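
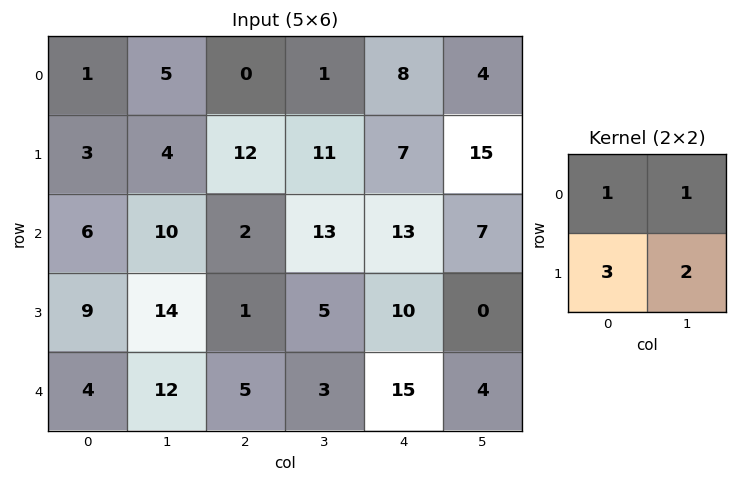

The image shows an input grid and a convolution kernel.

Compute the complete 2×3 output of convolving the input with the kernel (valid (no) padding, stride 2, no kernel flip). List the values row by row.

23 59 63
71 28 50

Output[0,0]: The receptive field on the input at this output position is [1 5 / 3 4]. Elementwise product with the kernel and sum: 1·1 + 5·1 + 3·3 + 4·2.
Output[0,1]: The receptive field on the input at this output position is [0 1 / 12 11]. Elementwise product with the kernel and sum: 0·1 + 1·1 + 12·3 + 11·2.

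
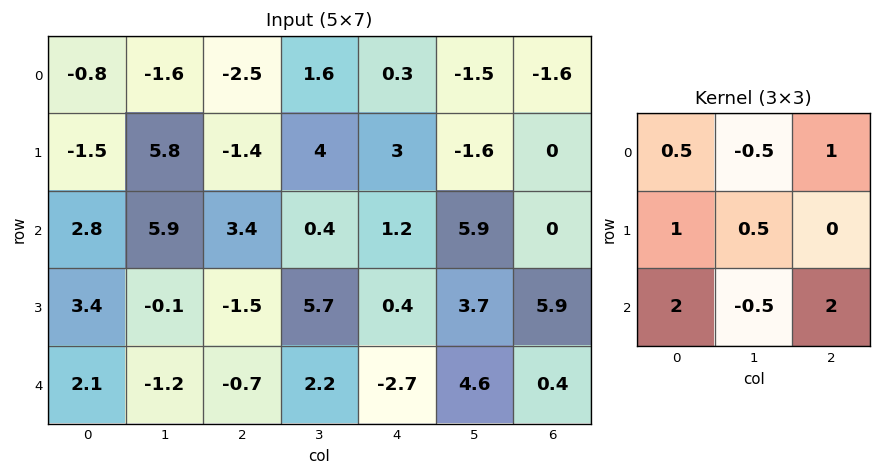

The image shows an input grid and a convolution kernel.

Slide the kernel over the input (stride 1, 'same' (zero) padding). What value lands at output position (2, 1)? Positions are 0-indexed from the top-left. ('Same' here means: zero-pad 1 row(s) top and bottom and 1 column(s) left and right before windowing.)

The receptive field on the zero-padded input at this output position is [-1.5 5.8 -1.4 / 2.8 5.9 3.4 / 3.4 -0.1 -1.5]. Elementwise product with the kernel and sum: -1.5·0.5 + 5.8·-0.5 + -1.4·1 + 2.8·1 + 5.9·0.5 + 3.4·2 + -0.1·-0.5 + -1.5·2.

4.55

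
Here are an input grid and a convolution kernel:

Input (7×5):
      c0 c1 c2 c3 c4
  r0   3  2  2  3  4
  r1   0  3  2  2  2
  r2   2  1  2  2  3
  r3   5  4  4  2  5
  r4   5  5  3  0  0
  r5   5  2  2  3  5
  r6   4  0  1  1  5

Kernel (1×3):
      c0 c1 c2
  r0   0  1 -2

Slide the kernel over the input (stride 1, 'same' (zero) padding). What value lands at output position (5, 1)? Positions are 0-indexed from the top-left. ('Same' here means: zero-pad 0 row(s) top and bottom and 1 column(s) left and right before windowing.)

The receptive field on the zero-padded input at this output position is [5 2 2]. Elementwise product with the kernel and sum: 2·1 + 2·-2.

-2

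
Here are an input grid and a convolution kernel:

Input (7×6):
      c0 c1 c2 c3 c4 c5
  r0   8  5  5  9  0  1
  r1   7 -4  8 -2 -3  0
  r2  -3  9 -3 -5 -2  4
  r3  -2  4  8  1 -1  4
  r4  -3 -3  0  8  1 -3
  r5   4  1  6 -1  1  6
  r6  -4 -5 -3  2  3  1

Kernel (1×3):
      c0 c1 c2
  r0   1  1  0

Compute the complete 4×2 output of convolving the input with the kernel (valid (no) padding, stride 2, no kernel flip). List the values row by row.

Output[0,0]: The receptive field on the input at this output position is [8 5 5]. Elementwise product with the kernel and sum: 8·1 + 5·1.

13 14
6 -8
-6 8
-9 -1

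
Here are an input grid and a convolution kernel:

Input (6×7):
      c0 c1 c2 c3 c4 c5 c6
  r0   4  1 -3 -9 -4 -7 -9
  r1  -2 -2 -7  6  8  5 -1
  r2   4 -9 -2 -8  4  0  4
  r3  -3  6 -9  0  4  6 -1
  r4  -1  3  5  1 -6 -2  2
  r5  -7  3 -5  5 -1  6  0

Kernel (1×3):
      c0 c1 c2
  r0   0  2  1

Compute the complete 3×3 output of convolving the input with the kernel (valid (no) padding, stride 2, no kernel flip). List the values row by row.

Output[0,0]: The receptive field on the input at this output position is [4 1 -3]. Elementwise product with the kernel and sum: 1·2 + -3·1.
Output[0,1]: The receptive field on the input at this output position is [-3 -9 -4]. Elementwise product with the kernel and sum: -9·2 + -4·1.

-1 -22 -23
-20 -12 4
11 -4 -2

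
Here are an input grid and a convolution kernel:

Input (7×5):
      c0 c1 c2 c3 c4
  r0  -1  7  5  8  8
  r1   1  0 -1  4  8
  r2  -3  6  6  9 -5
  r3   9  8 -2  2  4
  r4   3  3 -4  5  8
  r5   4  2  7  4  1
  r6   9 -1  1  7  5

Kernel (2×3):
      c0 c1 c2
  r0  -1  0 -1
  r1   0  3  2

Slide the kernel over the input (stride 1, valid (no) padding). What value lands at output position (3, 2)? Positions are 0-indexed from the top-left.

29

The receptive field on the input at this output position is [-2 2 4 / -4 5 8]. Elementwise product with the kernel and sum: -2·-1 + 4·-1 + 5·3 + 8·2.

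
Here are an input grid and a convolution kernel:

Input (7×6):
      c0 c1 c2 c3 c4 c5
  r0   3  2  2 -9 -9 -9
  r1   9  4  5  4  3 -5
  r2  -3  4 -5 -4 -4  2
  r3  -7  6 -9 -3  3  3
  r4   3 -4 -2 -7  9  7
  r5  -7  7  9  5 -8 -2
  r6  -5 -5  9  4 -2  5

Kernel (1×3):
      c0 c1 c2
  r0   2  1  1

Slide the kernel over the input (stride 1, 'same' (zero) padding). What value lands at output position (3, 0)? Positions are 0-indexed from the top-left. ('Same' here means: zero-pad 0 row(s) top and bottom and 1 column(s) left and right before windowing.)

-1

The receptive field on the zero-padded input at this output position is [0 -7 6]. Elementwise product with the kernel and sum: 0·2 + -7·1 + 6·1.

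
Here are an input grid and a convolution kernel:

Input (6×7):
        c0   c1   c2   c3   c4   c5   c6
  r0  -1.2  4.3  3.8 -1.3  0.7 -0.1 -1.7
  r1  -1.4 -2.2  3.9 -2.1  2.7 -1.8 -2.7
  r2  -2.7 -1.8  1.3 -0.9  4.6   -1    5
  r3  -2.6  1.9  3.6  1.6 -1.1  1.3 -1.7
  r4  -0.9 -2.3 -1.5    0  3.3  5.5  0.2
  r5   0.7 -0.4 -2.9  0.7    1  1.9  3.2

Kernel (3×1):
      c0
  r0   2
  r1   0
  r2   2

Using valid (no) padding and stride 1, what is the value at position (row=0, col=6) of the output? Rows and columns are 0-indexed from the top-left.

The receptive field on the input at this output position is [-1.7 / -2.7 / 5]. Elementwise product with the kernel and sum: -1.7·2 + 5·2.

6.6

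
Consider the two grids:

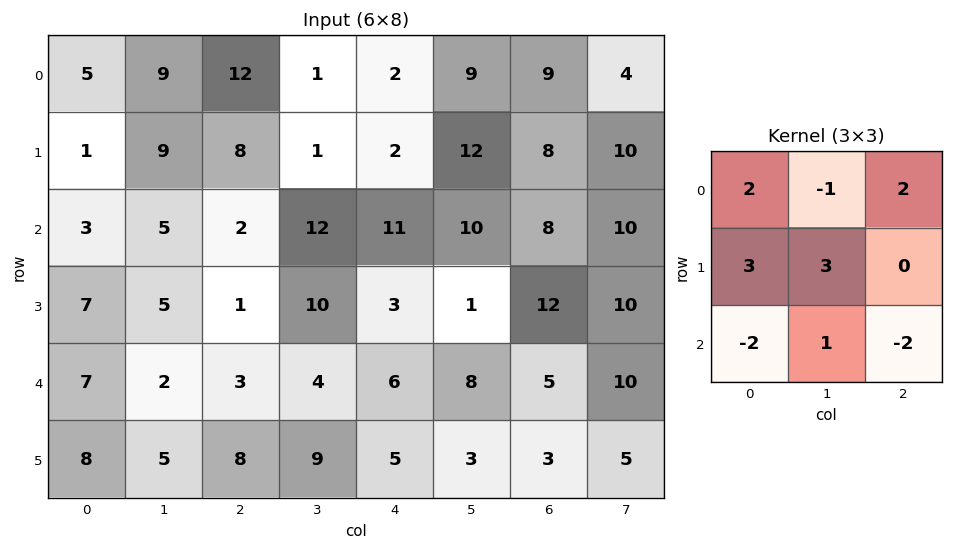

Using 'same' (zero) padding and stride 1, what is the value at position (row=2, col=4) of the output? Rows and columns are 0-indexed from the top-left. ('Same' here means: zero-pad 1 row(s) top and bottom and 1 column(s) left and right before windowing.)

74

The receptive field on the zero-padded input at this output position is [1 2 12 / 12 11 10 / 10 3 1]. Elementwise product with the kernel and sum: 1·2 + 2·-1 + 12·2 + 12·3 + 11·3 + 10·-2 + 3·1 + 1·-2.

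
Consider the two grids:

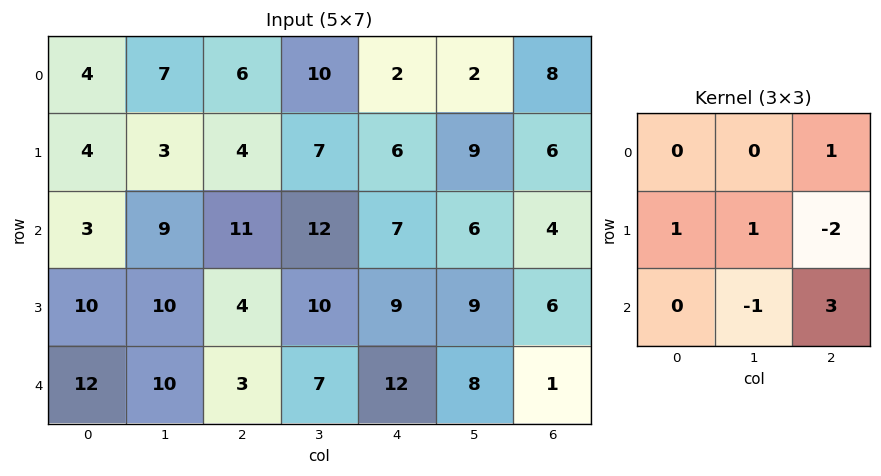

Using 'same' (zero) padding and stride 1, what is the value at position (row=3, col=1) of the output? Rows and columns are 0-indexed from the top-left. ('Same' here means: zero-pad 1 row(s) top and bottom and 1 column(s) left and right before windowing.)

The receptive field on the zero-padded input at this output position is [3 9 11 / 10 10 4 / 12 10 3]. Elementwise product with the kernel and sum: 11·1 + 10·1 + 10·1 + 4·-2 + 10·-1 + 3·3.

22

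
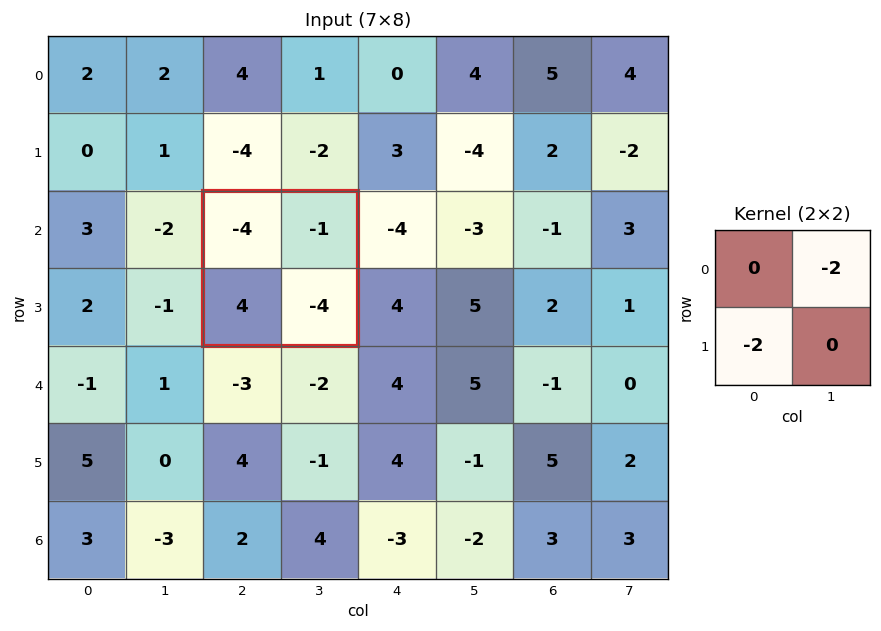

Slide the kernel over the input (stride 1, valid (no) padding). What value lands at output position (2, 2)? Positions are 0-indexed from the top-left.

The receptive field on the input at this output position is [-4 -1 / 4 -4]. Elementwise product with the kernel and sum: -1·-2 + 4·-2.

-6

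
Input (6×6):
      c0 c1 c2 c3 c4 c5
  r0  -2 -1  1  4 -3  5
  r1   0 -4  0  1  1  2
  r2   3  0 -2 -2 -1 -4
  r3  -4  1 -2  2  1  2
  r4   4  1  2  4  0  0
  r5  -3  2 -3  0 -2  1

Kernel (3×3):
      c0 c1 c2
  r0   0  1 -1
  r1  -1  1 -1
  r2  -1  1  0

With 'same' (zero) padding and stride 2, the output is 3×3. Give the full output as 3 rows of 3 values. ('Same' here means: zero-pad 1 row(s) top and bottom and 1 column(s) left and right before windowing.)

Output[0,0]: The receptive field on the zero-padded input at this output position is [0 0 0 / 0 -2 -1 / 0 0 -4]. Elementwise product with the kernel and sum: 0·1 + 0·-1 + 0·-1 + -2·1 + -1·-1 + 0·-1 + 0·1.
Output[0,1]: The receptive field on the zero-padded input at this output position is [0 0 0 / -1 1 4 / -4 0 1]. Elementwise product with the kernel and sum: 0·1 + 0·-1 + -1·-1 + 1·1 + 4·-1 + -4·-1 + 0·1.

-1 2 -12
3 -4 3
-5 -12 -7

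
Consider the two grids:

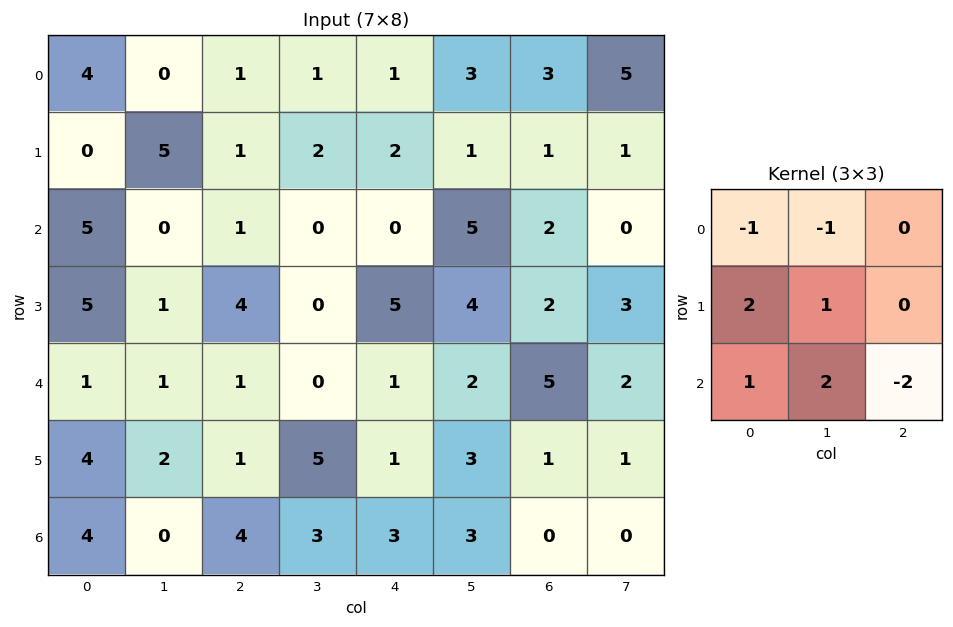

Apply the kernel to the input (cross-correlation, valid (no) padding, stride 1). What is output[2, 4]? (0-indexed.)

4

The receptive field on the input at this output position is [0 5 2 / 5 4 2 / 1 2 5]. Elementwise product with the kernel and sum: 0·-1 + 5·-1 + 5·2 + 4·1 + 1·1 + 2·2 + 5·-2.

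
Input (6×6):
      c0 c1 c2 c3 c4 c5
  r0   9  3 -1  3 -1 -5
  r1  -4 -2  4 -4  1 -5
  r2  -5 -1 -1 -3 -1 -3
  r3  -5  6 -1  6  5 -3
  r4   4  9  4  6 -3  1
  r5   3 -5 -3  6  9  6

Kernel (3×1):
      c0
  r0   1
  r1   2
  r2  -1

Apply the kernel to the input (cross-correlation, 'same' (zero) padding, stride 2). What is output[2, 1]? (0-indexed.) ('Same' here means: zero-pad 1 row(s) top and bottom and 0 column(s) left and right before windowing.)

The receptive field on the zero-padded input at this output position is [-1 / 4 / -3]. Elementwise product with the kernel and sum: -1·1 + 4·2 + -3·-1.

10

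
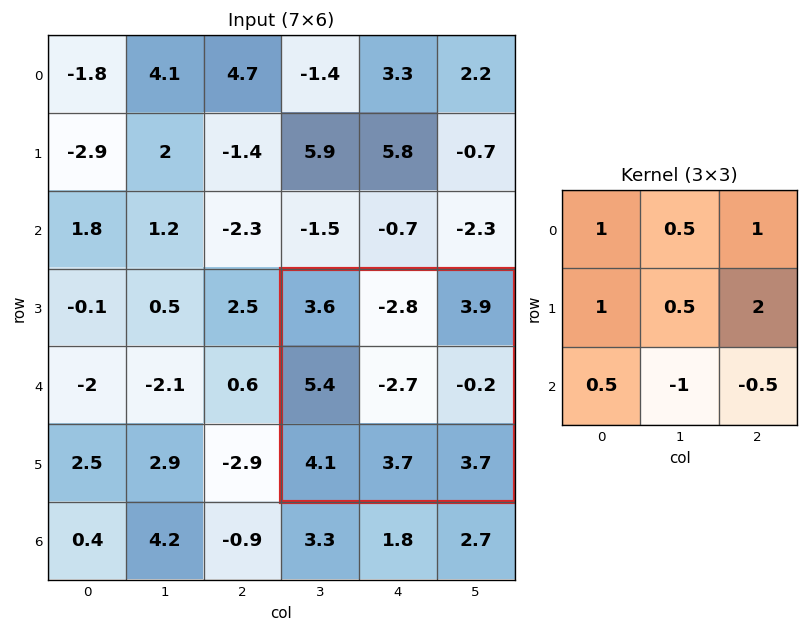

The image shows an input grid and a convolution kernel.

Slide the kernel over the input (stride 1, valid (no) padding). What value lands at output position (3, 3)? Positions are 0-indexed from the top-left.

6.25

The receptive field on the input at this output position is [3.6 -2.8 3.9 / 5.4 -2.7 -0.2 / 4.1 3.7 3.7]. Elementwise product with the kernel and sum: 3.6·1 + -2.8·0.5 + 3.9·1 + 5.4·1 + -2.7·0.5 + -0.2·2 + 4.1·0.5 + 3.7·-1 + 3.7·-0.5.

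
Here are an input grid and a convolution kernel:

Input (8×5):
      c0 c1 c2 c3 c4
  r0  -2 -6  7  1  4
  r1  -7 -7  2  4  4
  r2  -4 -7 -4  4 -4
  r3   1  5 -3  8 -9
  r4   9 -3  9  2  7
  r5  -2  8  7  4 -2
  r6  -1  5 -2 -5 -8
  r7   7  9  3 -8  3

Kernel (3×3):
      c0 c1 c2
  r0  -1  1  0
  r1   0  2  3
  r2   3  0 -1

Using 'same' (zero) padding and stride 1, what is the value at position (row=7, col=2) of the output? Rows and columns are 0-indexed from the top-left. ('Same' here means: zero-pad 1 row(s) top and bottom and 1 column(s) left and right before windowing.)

-25

The receptive field on the zero-padded input at this output position is [5 -2 -5 / 9 3 -8 / 0 0 0]. Elementwise product with the kernel and sum: 5·-1 + -2·1 + 3·2 + -8·3 + 0·3 + 0·-1.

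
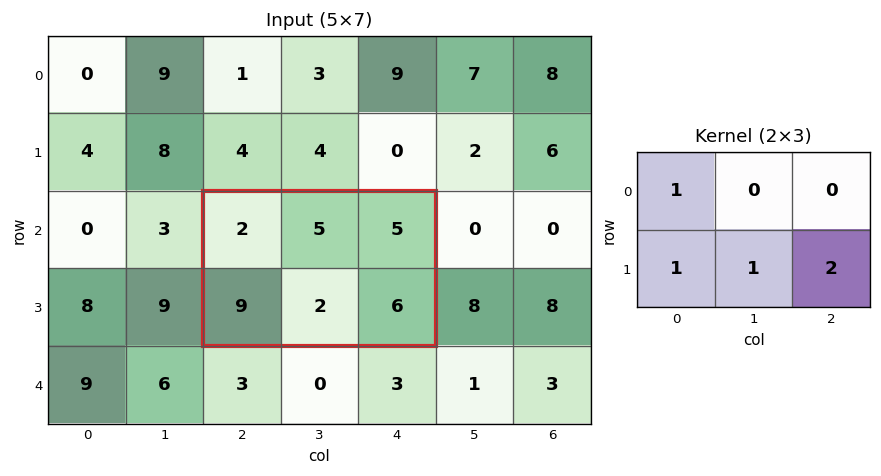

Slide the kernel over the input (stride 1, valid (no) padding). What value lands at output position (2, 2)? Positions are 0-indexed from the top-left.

25

The receptive field on the input at this output position is [2 5 5 / 9 2 6]. Elementwise product with the kernel and sum: 2·1 + 9·1 + 2·1 + 6·2.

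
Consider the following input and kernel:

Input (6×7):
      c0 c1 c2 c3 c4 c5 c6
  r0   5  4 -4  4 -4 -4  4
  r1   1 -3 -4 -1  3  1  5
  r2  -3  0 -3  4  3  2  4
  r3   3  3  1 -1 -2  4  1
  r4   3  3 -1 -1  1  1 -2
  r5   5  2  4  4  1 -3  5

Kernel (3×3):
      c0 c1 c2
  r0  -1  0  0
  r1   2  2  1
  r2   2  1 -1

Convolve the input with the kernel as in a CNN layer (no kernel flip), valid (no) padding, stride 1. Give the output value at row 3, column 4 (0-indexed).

The receptive field on the input at this output position is [-2 4 1 / 1 1 -2 / 1 -3 5]. Elementwise product with the kernel and sum: -2·-1 + 1·2 + 1·2 + -2·1 + 1·2 + -3·1 + 5·-1.

-2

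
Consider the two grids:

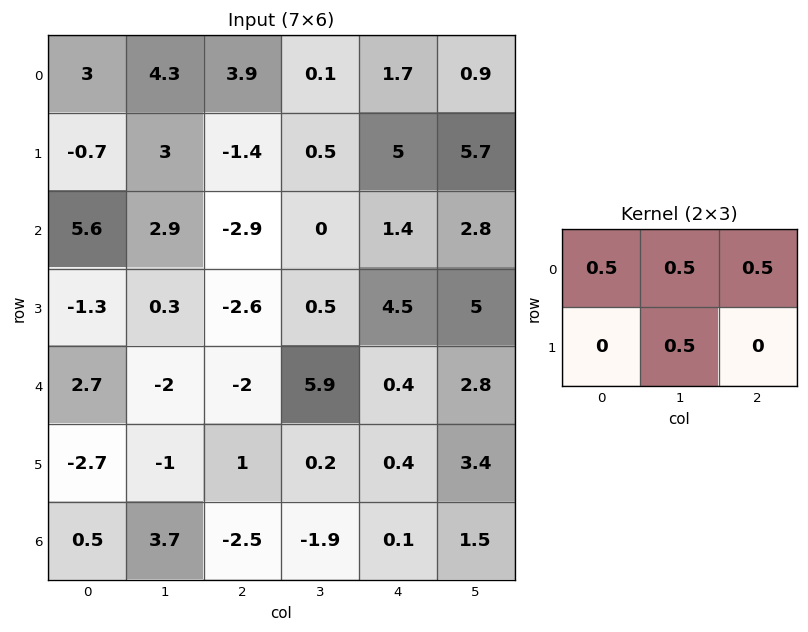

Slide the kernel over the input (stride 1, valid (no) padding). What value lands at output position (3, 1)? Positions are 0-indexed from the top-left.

The receptive field on the input at this output position is [0.3 -2.6 0.5 / -2 -2 5.9]. Elementwise product with the kernel and sum: 0.3·0.5 + -2.6·0.5 + 0.5·0.5 + -2·0.5.

-1.9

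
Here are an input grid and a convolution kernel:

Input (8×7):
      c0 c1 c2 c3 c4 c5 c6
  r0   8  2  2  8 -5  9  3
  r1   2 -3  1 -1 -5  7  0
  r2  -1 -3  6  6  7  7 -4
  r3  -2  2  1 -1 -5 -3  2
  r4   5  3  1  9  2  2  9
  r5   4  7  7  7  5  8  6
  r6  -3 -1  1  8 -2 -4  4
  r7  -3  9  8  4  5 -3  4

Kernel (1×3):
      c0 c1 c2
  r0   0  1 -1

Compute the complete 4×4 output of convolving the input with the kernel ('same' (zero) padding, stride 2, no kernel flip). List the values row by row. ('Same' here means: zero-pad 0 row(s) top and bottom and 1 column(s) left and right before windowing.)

6 -6 -14 3
2 0 0 -4
2 -8 0 9
-2 -7 2 4

Output[0,0]: The receptive field on the zero-padded input at this output position is [0 8 2]. Elementwise product with the kernel and sum: 8·1 + 2·-1.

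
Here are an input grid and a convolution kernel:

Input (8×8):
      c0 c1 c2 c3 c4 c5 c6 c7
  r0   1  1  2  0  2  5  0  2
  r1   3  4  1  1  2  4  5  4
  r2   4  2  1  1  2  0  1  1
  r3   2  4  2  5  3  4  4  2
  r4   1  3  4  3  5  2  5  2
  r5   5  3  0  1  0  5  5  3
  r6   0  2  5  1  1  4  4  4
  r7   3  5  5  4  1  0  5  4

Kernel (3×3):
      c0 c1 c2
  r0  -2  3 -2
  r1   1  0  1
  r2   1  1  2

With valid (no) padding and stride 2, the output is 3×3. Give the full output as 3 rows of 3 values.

9 1 22
12 19 18
16 -1 4

Output[0,0]: The receptive field on the input at this output position is [1 1 2 / 3 4 1 / 4 2 1]. Elementwise product with the kernel and sum: 1·-2 + 1·3 + 2·-2 + 3·1 + 1·1 + 4·1 + 2·1 + 1·2.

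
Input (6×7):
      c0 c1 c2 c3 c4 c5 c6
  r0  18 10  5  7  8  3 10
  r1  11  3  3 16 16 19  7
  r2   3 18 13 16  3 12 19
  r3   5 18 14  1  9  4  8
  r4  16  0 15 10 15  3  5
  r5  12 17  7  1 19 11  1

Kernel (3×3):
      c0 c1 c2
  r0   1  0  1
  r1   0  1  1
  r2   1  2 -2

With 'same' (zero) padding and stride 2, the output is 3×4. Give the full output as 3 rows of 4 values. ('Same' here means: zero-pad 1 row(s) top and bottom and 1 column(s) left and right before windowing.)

Output[0,0]: The receptive field on the zero-padded input at this output position is [0 0 0 / 0 18 10 / 0 11 3]. Elementwise product with the kernel and sum: 0·1 + 0·1 + 18·1 + 10·1 + 0·1 + 11·2 + 3·-2.

44 -11 21 43
-2 92 61 58
24 73 40 22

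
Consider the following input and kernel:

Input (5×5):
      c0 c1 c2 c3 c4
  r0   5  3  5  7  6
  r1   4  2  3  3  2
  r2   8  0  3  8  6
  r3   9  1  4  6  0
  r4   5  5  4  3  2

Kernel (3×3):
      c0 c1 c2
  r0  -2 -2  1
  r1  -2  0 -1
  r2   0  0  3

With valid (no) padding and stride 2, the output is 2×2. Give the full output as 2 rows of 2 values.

-13 -8
-23 -18

Output[0,0]: The receptive field on the input at this output position is [5 3 5 / 4 2 3 / 8 0 3]. Elementwise product with the kernel and sum: 5·-2 + 3·-2 + 5·1 + 4·-2 + 3·-1 + 3·3.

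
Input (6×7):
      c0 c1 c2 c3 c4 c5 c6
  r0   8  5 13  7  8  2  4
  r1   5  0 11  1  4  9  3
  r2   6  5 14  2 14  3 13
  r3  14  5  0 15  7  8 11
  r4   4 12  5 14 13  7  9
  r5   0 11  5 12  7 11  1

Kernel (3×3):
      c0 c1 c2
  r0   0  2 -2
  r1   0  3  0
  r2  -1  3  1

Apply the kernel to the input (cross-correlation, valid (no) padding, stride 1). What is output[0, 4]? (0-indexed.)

31

The receptive field on the input at this output position is [8 2 4 / 4 9 3 / 14 3 13]. Elementwise product with the kernel and sum: 2·2 + 4·-2 + 9·3 + 14·-1 + 3·3 + 13·1.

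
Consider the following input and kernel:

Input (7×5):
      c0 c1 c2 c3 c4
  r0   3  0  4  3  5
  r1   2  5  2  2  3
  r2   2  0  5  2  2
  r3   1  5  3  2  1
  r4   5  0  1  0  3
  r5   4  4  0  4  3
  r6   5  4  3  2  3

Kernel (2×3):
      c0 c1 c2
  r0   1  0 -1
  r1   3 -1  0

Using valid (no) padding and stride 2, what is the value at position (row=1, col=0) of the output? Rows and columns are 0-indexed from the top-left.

The receptive field on the input at this output position is [2 0 5 / 1 5 3]. Elementwise product with the kernel and sum: 2·1 + 5·-1 + 1·3 + 5·-1.

-5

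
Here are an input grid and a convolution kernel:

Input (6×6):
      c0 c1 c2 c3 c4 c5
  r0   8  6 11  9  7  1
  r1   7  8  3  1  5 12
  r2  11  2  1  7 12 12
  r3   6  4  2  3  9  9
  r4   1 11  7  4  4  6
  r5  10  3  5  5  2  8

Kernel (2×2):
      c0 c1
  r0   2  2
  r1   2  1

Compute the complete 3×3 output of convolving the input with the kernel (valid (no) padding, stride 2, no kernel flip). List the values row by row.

50 47 38
42 23 75
47 37 32

Output[0,0]: The receptive field on the input at this output position is [8 6 / 7 8]. Elementwise product with the kernel and sum: 8·2 + 6·2 + 7·2 + 8·1.
Output[0,1]: The receptive field on the input at this output position is [11 9 / 3 1]. Elementwise product with the kernel and sum: 11·2 + 9·2 + 3·2 + 1·1.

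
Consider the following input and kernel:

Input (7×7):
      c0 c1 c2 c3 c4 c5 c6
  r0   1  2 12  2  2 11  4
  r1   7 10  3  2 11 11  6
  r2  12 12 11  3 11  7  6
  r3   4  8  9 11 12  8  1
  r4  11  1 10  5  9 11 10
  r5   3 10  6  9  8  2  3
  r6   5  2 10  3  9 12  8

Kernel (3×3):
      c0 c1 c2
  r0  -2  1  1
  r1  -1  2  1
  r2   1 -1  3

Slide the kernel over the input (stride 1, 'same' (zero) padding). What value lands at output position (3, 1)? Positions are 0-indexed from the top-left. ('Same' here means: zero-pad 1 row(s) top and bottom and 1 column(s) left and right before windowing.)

60

The receptive field on the zero-padded input at this output position is [12 12 11 / 4 8 9 / 11 1 10]. Elementwise product with the kernel and sum: 12·-2 + 12·1 + 11·1 + 4·-1 + 8·2 + 9·1 + 11·1 + 1·-1 + 10·3.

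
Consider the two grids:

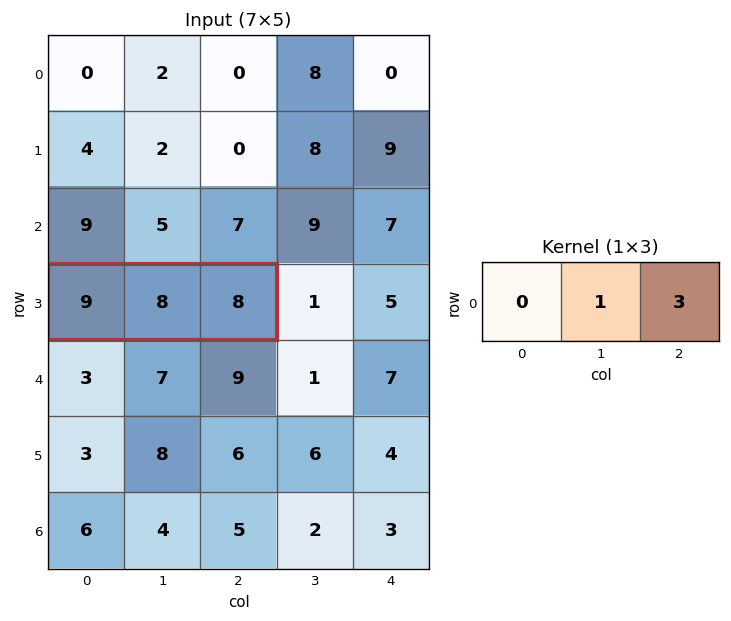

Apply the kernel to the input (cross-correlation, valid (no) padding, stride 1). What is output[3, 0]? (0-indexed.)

32

The receptive field on the input at this output position is [9 8 8]. Elementwise product with the kernel and sum: 8·1 + 8·3.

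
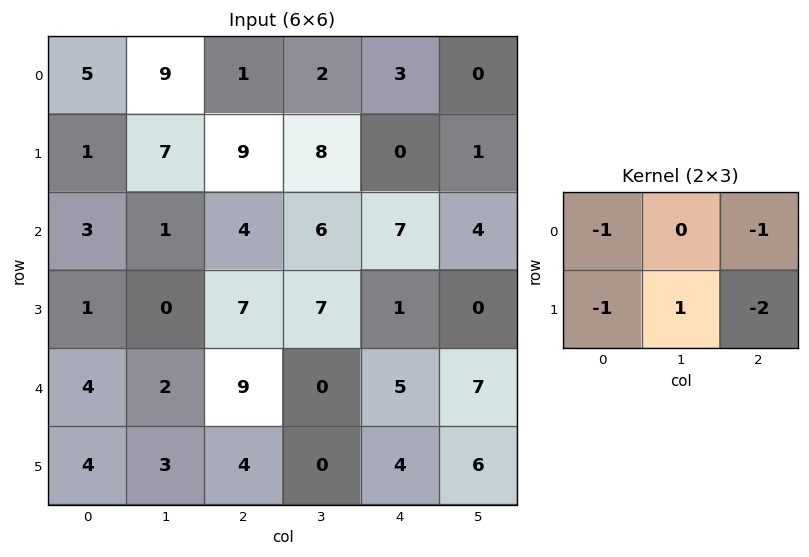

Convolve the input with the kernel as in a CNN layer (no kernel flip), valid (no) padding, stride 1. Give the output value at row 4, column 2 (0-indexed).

-26

The receptive field on the input at this output position is [9 0 5 / 4 0 4]. Elementwise product with the kernel and sum: 9·-1 + 5·-1 + 4·-1 + 0·1 + 4·-2.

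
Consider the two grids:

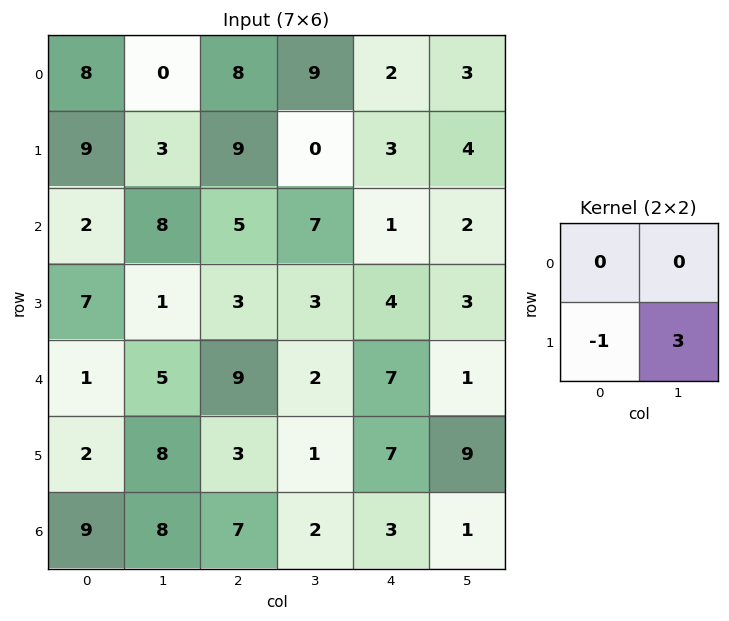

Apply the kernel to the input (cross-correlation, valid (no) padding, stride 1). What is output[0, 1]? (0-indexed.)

The receptive field on the input at this output position is [0 8 / 3 9]. Elementwise product with the kernel and sum: 3·-1 + 9·3.

24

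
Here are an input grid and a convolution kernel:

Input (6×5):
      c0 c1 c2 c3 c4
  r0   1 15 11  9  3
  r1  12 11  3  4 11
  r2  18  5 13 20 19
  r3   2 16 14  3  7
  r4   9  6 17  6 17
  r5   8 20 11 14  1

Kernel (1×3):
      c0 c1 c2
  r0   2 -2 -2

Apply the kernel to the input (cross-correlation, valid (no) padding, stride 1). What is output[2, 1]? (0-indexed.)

-56

The receptive field on the input at this output position is [5 13 20]. Elementwise product with the kernel and sum: 5·2 + 13·-2 + 20·-2.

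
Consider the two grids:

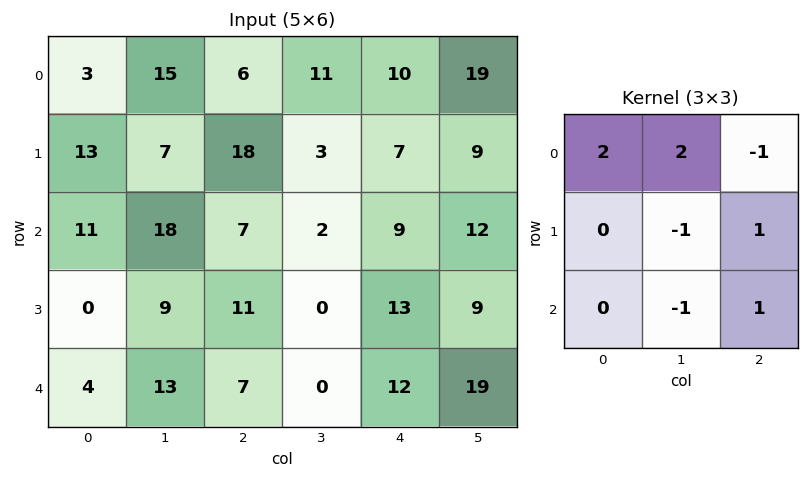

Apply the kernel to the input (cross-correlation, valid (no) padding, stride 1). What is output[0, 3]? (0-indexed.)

28

The receptive field on the input at this output position is [11 10 19 / 3 7 9 / 2 9 12]. Elementwise product with the kernel and sum: 11·2 + 10·2 + 19·-1 + 7·-1 + 9·1 + 9·-1 + 12·1.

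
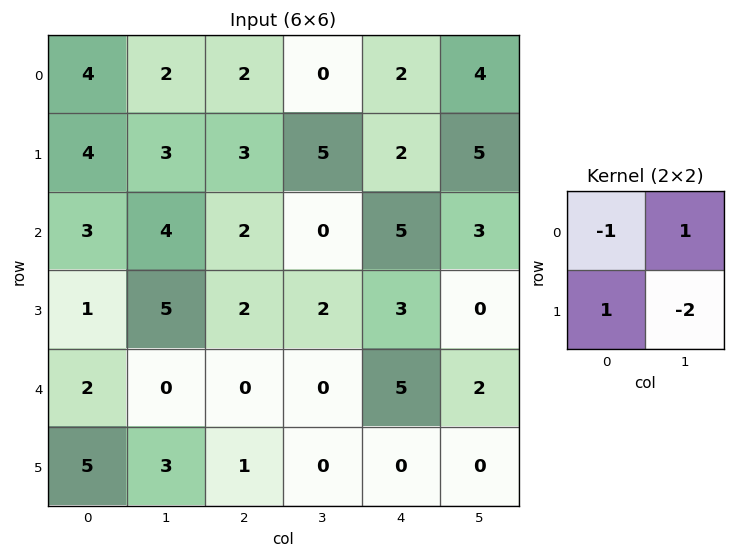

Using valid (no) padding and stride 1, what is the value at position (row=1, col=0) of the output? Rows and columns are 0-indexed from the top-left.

-6

The receptive field on the input at this output position is [4 3 / 3 4]. Elementwise product with the kernel and sum: 4·-1 + 3·1 + 3·1 + 4·-2.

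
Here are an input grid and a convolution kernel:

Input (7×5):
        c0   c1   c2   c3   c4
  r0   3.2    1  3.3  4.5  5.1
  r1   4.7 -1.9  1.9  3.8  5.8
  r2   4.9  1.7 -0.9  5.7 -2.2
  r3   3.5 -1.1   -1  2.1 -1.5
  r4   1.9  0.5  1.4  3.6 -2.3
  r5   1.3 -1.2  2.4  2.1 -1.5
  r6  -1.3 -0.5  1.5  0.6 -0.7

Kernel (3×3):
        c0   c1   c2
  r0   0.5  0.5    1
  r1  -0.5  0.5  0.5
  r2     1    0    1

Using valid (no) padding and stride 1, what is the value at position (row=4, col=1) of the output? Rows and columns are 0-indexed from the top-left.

The receptive field on the input at this output position is [0.5 1.4 3.6 / -1.2 2.4 2.1 / -0.5 1.5 0.6]. Elementwise product with the kernel and sum: 0.5·0.5 + 1.4·0.5 + 3.6·1 + -1.2·-0.5 + 2.4·0.5 + 2.1·0.5 + -0.5·1 + 0.6·1.

7.5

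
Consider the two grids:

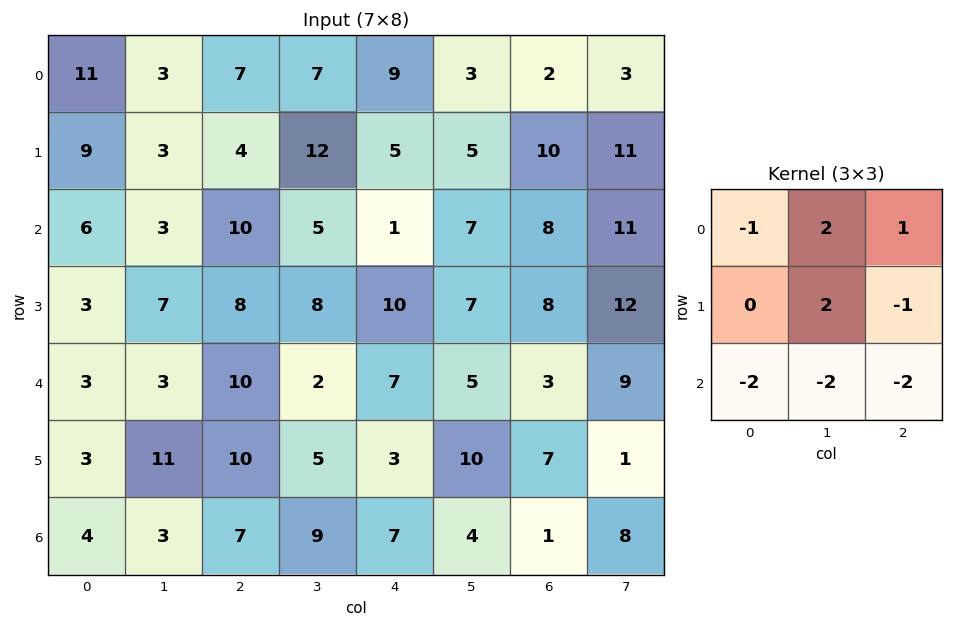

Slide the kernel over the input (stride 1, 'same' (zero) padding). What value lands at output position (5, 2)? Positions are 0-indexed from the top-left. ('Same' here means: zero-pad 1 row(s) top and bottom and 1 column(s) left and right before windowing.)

The receptive field on the zero-padded input at this output position is [3 10 2 / 11 10 5 / 3 7 9]. Elementwise product with the kernel and sum: 3·-1 + 10·2 + 2·1 + 10·2 + 5·-1 + 3·-2 + 7·-2 + 9·-2.

-4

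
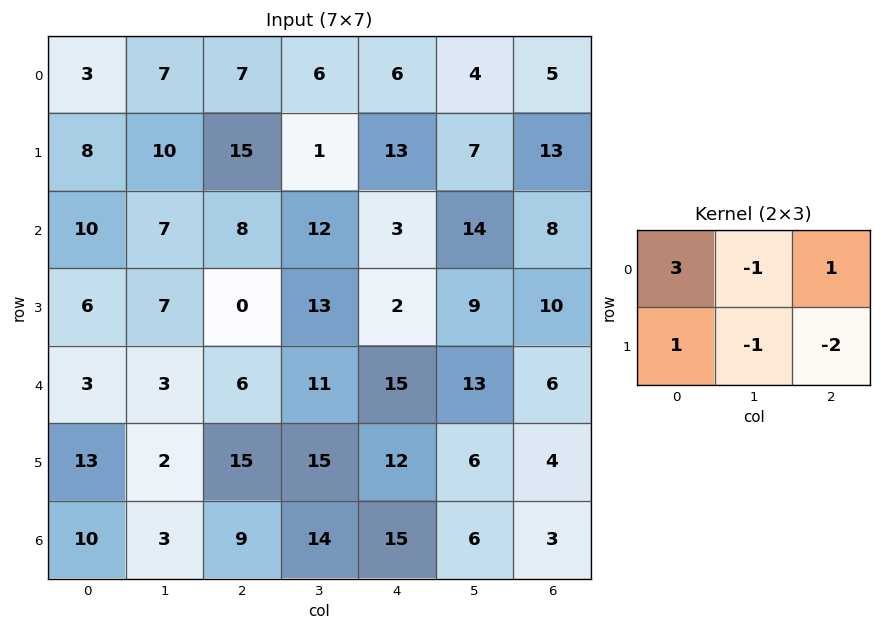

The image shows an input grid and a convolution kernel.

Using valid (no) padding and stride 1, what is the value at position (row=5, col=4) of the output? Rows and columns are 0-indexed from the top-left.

37

The receptive field on the input at this output position is [12 6 4 / 15 6 3]. Elementwise product with the kernel and sum: 12·3 + 6·-1 + 4·1 + 15·1 + 6·-1 + 3·-2.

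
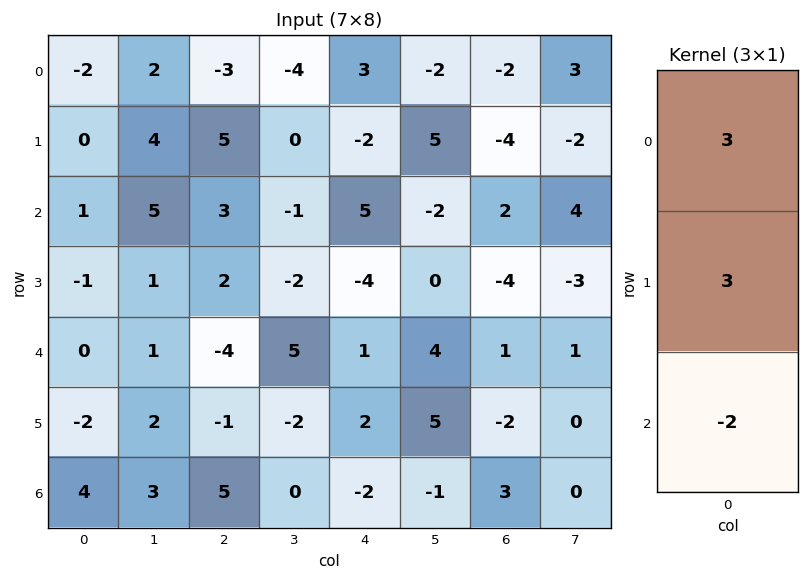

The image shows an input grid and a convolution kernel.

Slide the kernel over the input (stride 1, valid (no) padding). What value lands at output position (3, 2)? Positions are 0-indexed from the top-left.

-4

The receptive field on the input at this output position is [2 / -4 / -1]. Elementwise product with the kernel and sum: 2·3 + -4·3 + -1·-2.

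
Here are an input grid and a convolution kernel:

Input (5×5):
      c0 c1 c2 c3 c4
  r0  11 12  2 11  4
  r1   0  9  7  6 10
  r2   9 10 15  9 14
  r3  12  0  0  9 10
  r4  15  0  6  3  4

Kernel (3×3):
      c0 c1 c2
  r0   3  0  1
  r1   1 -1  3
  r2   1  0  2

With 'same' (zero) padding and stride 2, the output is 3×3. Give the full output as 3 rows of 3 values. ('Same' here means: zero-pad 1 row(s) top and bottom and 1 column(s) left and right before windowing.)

Output[0,0]: The receptive field on the zero-padded input at this output position is [0 0 0 / 0 11 12 / 0 0 9]. Elementwise product with the kernel and sum: 0·3 + 0·1 + 0·1 + 11·-1 + 12·3 + 0·1 + 9·2.
Output[0,1]: The receptive field on the zero-padded input at this output position is [0 0 0 / 12 2 11 / 9 7 6]. Elementwise product with the kernel and sum: 0·3 + 0·1 + 12·1 + 2·-1 + 11·3 + 9·1 + 6·2.

43 64 13
30 73 22
-15 12 26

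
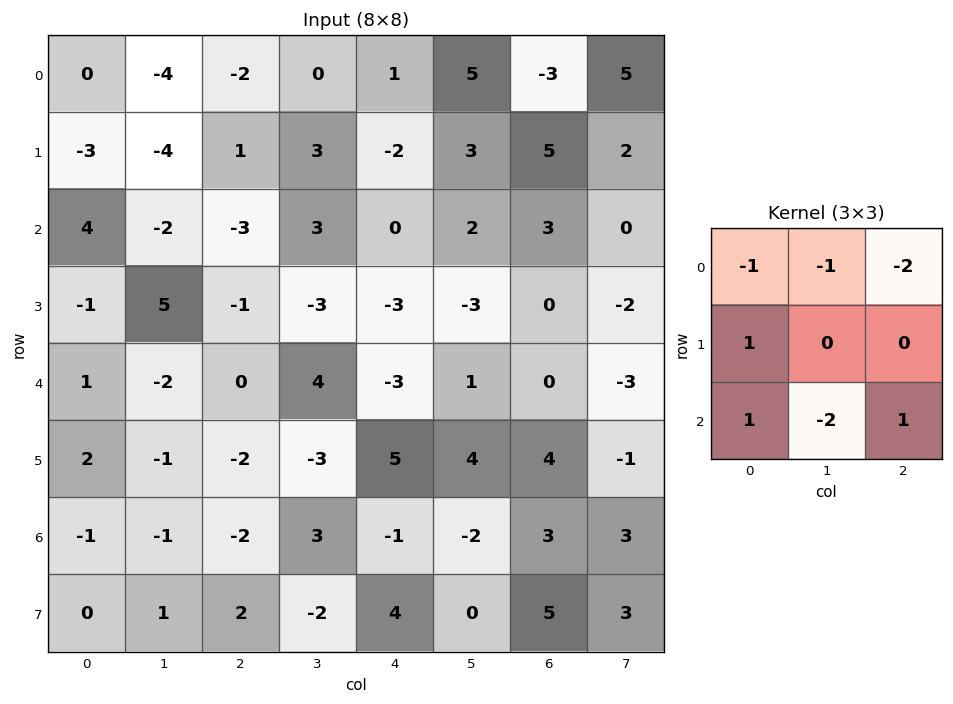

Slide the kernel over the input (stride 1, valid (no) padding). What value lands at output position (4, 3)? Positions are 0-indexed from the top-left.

-3

The receptive field on the input at this output position is [4 -3 1 / -3 5 4 / 3 -1 -2]. Elementwise product with the kernel and sum: 4·-1 + -3·-1 + 1·-2 + -3·1 + 3·1 + -1·-2 + -2·1.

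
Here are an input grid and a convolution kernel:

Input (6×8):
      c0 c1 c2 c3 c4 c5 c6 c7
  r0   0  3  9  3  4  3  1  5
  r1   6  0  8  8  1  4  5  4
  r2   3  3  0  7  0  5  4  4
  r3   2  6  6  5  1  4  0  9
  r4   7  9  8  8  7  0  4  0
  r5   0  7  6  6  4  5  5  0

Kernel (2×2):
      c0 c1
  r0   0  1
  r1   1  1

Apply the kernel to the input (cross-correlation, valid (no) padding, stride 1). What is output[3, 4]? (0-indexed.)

11

The receptive field on the input at this output position is [1 4 / 7 0]. Elementwise product with the kernel and sum: 4·1 + 7·1 + 0·1.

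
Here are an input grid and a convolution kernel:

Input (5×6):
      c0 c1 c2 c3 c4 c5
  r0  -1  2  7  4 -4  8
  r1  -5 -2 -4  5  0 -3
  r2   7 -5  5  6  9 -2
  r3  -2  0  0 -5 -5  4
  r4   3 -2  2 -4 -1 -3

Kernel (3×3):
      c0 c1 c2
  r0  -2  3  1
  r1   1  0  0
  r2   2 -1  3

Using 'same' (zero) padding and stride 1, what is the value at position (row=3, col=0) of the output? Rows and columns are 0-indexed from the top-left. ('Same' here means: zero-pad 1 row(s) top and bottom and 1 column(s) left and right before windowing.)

The receptive field on the zero-padded input at this output position is [0 7 -5 / 0 -2 0 / 0 3 -2]. Elementwise product with the kernel and sum: 0·-2 + 7·3 + -5·1 + 0·1 + 0·2 + 3·-1 + -2·3.

7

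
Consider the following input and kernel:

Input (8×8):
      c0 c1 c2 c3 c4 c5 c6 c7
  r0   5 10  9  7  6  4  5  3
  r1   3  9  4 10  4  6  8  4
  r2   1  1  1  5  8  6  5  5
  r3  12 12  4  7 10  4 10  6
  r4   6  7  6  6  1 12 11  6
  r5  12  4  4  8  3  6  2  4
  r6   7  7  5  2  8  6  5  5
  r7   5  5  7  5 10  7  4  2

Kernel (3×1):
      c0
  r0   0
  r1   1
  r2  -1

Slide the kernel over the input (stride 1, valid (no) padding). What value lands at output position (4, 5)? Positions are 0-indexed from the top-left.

0

The receptive field on the input at this output position is [12 / 6 / 6]. Elementwise product with the kernel and sum: 6·1 + 6·-1.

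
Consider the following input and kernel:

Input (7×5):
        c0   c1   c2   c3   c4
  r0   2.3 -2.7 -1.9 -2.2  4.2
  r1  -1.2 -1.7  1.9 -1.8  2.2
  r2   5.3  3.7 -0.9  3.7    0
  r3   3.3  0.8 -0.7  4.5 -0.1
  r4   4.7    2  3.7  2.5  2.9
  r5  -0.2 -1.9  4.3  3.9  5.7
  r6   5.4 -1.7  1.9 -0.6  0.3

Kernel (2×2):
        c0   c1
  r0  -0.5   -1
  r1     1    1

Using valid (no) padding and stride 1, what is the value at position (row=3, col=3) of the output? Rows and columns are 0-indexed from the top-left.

The receptive field on the input at this output position is [4.5 -0.1 / 2.5 2.9]. Elementwise product with the kernel and sum: 4.5·-0.5 + -0.1·-1 + 2.5·1 + 2.9·1.

3.25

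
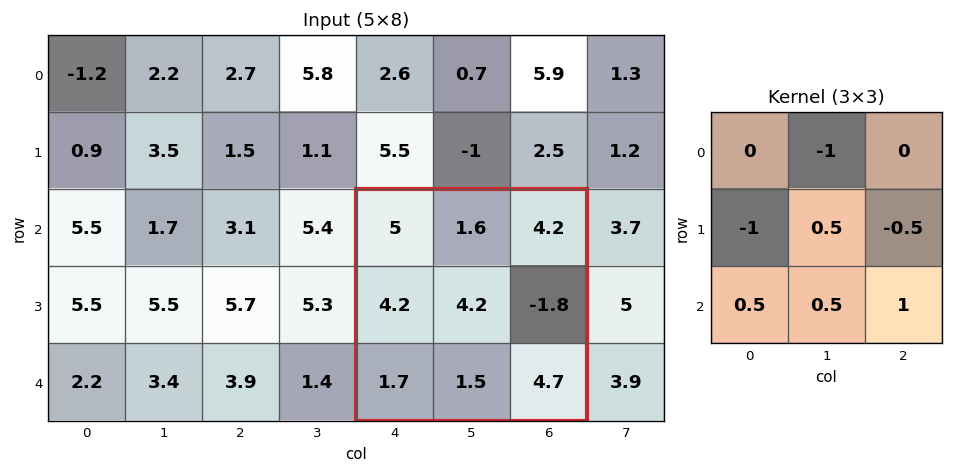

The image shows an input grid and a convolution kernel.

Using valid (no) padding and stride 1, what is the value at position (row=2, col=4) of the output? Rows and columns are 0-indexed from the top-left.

3.5

The receptive field on the input at this output position is [5 1.6 4.2 / 4.2 4.2 -1.8 / 1.7 1.5 4.7]. Elementwise product with the kernel and sum: 1.6·-1 + 4.2·-1 + 4.2·0.5 + -1.8·-0.5 + 1.7·0.5 + 1.5·0.5 + 4.7·1.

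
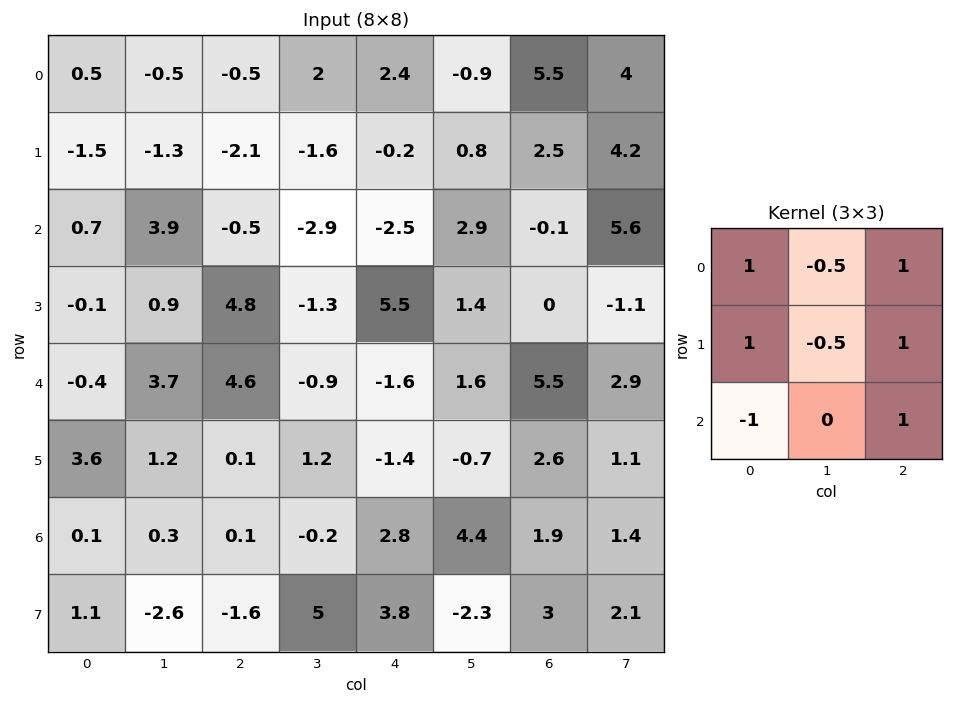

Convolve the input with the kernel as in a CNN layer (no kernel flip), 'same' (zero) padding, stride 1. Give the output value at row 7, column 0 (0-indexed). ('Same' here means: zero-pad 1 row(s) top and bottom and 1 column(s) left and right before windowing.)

The receptive field on the zero-padded input at this output position is [0 0.1 0.3 / 0 1.1 -2.6 / 0 0 0]. Elementwise product with the kernel and sum: 0·1 + 0.1·-0.5 + 0.3·1 + 0·1 + 1.1·-0.5 + -2.6·1 + 0·-1 + 0·1.

-2.9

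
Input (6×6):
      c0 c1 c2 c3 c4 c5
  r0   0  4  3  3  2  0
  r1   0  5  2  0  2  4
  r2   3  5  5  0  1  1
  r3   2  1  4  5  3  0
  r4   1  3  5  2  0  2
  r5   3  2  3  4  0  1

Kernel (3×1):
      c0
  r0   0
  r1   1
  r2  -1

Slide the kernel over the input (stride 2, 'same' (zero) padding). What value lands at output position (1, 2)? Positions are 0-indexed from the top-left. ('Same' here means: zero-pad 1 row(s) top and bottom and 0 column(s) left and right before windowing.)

The receptive field on the zero-padded input at this output position is [2 / 1 / 3]. Elementwise product with the kernel and sum: 1·1 + 3·-1.

-2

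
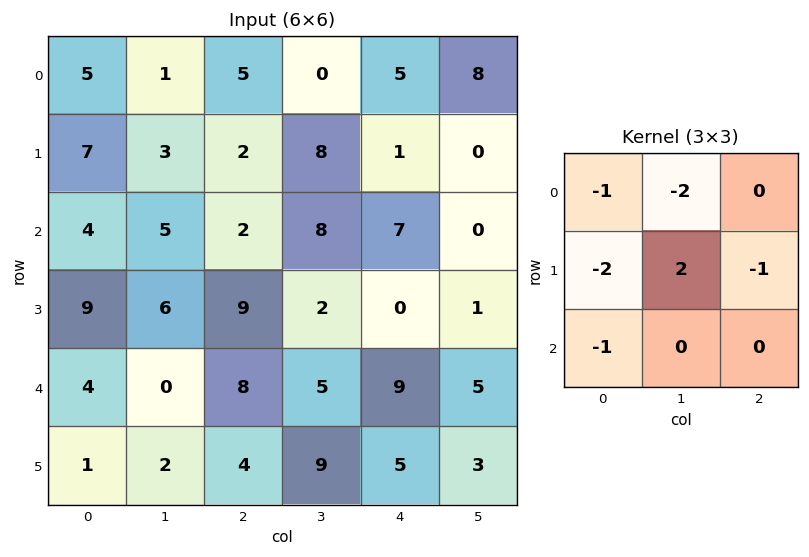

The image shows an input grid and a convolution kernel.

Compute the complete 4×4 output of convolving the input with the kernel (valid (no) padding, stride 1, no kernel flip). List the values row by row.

Output[0,0]: The receptive field on the input at this output position is [5 1 5 / 7 3 2 / 4 5 2]. Elementwise product with the kernel and sum: 5·-1 + 1·-2 + 7·-2 + 3·2 + 2·-1 + 4·-1.
Output[0,1]: The receptive field on the input at this output position is [1 5 0 / 3 2 8 / 5 2 8]. Elementwise product with the kernel and sum: 1·-1 + 5·-2 + 3·-2 + 2·2 + 8·-1 + 5·-1.

-21 -26 4 -32
-22 -27 -22 -14
-33 -5 -40 -32
-38 -15 -32 -8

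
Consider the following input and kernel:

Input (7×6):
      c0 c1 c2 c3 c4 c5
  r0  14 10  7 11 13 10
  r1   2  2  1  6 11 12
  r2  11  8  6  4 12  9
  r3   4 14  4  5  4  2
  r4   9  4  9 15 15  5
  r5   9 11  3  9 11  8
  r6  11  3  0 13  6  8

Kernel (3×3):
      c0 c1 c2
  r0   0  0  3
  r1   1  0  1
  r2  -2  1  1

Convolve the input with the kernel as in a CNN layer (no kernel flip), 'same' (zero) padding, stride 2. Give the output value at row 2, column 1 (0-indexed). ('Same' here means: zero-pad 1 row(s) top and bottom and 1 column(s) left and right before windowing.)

24

The receptive field on the zero-padded input at this output position is [14 4 5 / 4 9 15 / 11 3 9]. Elementwise product with the kernel and sum: 5·3 + 4·1 + 15·1 + 11·-2 + 3·1 + 9·1.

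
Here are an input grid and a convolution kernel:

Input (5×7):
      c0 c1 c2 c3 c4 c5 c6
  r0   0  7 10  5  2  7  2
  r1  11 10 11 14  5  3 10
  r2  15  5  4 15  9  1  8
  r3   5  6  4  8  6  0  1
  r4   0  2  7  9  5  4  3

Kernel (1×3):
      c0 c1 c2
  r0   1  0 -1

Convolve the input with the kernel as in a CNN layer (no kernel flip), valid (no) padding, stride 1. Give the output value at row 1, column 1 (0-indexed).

-4

The receptive field on the input at this output position is [10 11 14]. Elementwise product with the kernel and sum: 10·1 + 14·-1.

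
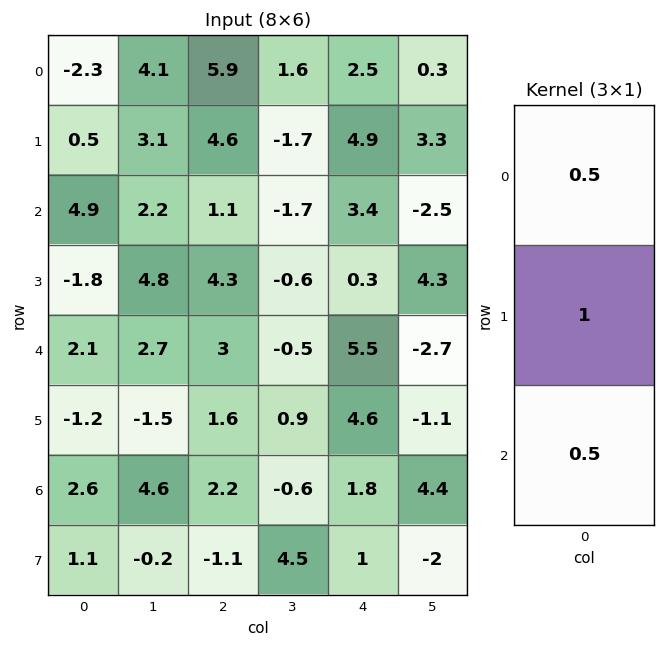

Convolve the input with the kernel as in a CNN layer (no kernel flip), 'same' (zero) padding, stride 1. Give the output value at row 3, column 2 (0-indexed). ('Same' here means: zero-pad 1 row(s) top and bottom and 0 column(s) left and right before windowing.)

6.35

The receptive field on the zero-padded input at this output position is [1.1 / 4.3 / 3]. Elementwise product with the kernel and sum: 1.1·0.5 + 4.3·1 + 3·0.5.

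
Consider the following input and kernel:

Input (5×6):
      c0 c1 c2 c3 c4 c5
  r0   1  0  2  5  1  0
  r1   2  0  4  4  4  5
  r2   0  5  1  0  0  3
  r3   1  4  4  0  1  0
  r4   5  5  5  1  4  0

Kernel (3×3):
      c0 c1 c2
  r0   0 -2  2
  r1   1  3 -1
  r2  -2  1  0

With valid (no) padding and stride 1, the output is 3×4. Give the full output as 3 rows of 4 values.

Output[0,0]: The receptive field on the input at this output position is [1 0 2 / 2 0 4 / 0 5 1]. Elementwise product with the kernel and sum: 0·-2 + 2·2 + 2·1 + 0·3 + 4·-1 + 0·-2 + 5·1.

7 5 2 9
24 4 -7 0
-4 9 -6 11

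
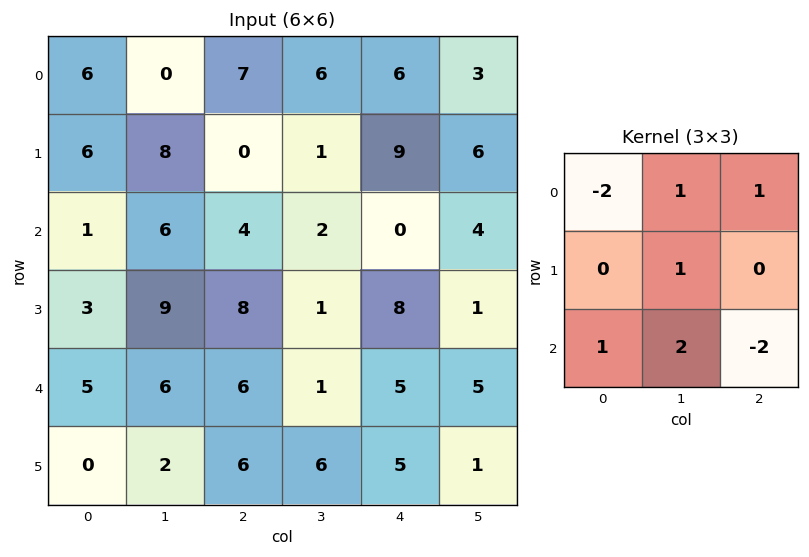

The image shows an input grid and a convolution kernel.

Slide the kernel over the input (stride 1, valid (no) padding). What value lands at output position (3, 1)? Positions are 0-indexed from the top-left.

-1

The receptive field on the input at this output position is [9 8 1 / 6 6 1 / 2 6 6]. Elementwise product with the kernel and sum: 9·-2 + 8·1 + 1·1 + 6·1 + 2·1 + 6·2 + 6·-2.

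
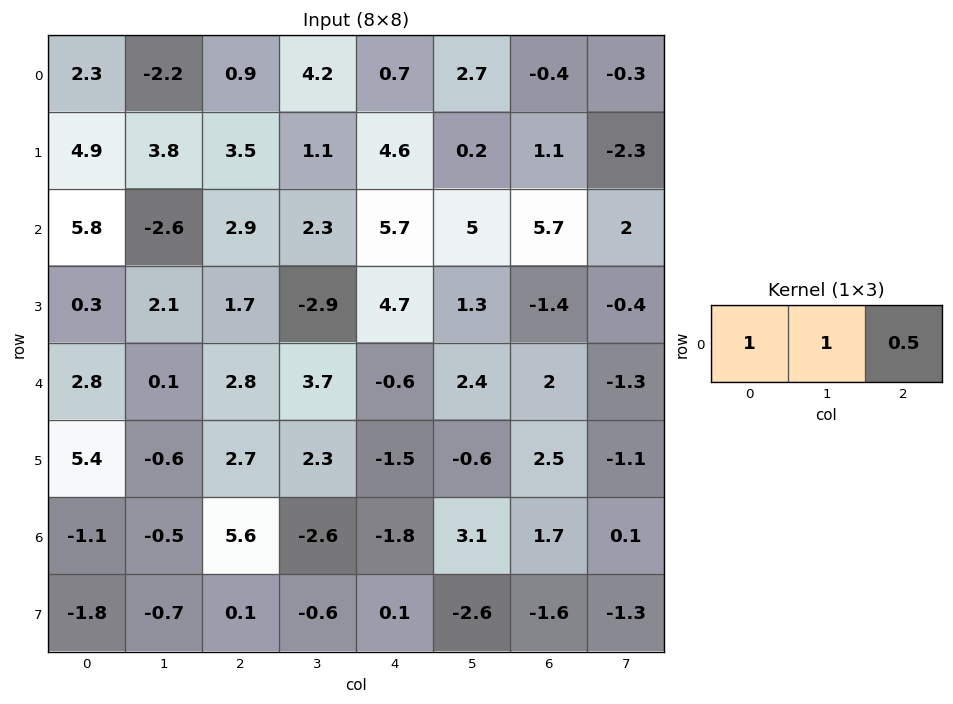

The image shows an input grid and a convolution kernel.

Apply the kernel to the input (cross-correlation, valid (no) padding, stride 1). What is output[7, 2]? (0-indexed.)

The receptive field on the input at this output position is [0.1 -0.6 0.1]. Elementwise product with the kernel and sum: 0.1·1 + -0.6·1 + 0.1·0.5.

-0.45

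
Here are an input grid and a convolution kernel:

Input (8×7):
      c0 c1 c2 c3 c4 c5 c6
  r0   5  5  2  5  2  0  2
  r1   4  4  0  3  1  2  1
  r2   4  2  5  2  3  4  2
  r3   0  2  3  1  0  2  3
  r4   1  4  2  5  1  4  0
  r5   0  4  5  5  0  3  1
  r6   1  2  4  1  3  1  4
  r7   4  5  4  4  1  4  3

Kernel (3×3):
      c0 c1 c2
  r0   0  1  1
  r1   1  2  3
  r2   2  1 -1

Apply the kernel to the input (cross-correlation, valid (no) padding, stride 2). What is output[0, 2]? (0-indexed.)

The receptive field on the input at this output position is [2 0 2 / 1 2 1 / 3 4 2]. Elementwise product with the kernel and sum: 0·1 + 2·1 + 1·1 + 2·2 + 1·3 + 3·2 + 4·1 + 2·-1.

18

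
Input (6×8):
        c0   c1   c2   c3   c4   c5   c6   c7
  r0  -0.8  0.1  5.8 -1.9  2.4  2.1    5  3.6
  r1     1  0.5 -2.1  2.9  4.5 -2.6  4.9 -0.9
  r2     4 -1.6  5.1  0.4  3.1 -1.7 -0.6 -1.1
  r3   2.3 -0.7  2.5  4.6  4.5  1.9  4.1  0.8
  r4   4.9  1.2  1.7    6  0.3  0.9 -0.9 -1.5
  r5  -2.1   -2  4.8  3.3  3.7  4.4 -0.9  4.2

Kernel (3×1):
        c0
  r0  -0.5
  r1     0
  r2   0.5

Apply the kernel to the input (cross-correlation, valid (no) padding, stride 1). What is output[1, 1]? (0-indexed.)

-0.6

The receptive field on the input at this output position is [0.5 / -1.6 / -0.7]. Elementwise product with the kernel and sum: 0.5·-0.5 + -0.7·0.5.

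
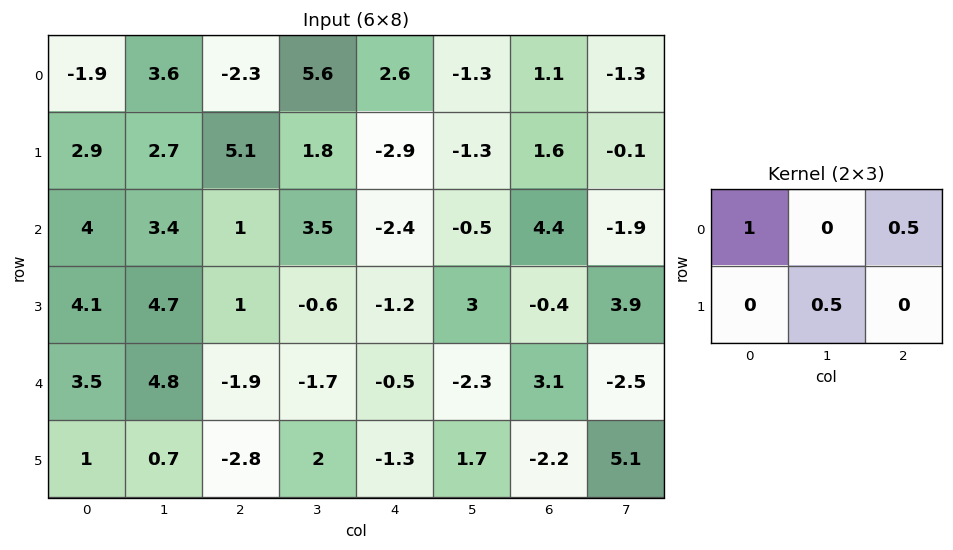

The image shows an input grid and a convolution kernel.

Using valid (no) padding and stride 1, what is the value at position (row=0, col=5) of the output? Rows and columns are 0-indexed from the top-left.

The receptive field on the input at this output position is [-1.3 1.1 -1.3 / -1.3 1.6 -0.1]. Elementwise product with the kernel and sum: -1.3·1 + -1.3·0.5 + 1.6·0.5.

-1.15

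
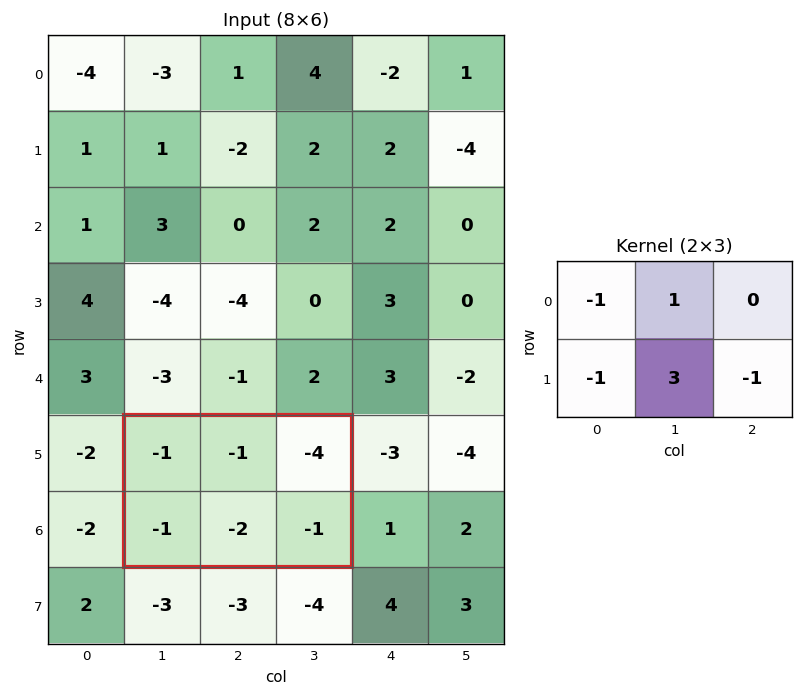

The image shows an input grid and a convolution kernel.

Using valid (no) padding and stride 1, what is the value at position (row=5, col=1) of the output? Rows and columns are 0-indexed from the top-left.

-4

The receptive field on the input at this output position is [-1 -1 -4 / -1 -2 -1]. Elementwise product with the kernel and sum: -1·-1 + -1·1 + -1·-1 + -2·3 + -1·-1.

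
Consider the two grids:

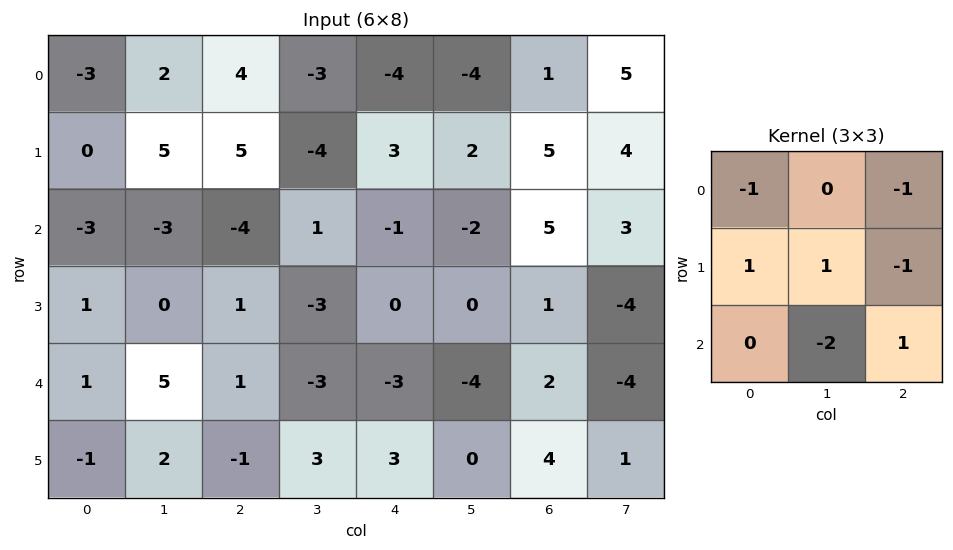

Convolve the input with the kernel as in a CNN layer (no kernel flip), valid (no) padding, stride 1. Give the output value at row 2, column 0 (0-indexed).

-2

The receptive field on the input at this output position is [-3 -3 -4 / 1 0 1 / 1 5 1]. Elementwise product with the kernel and sum: -3·-1 + -4·-1 + 1·1 + 0·1 + 1·-1 + 5·-2 + 1·1.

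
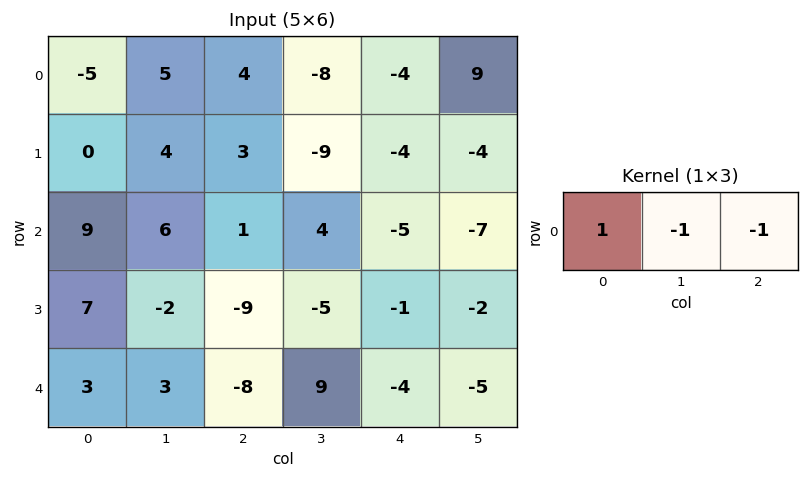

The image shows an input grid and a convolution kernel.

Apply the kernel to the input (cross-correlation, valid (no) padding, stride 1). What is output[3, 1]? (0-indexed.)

The receptive field on the input at this output position is [-2 -9 -5]. Elementwise product with the kernel and sum: -2·1 + -9·-1 + -5·-1.

12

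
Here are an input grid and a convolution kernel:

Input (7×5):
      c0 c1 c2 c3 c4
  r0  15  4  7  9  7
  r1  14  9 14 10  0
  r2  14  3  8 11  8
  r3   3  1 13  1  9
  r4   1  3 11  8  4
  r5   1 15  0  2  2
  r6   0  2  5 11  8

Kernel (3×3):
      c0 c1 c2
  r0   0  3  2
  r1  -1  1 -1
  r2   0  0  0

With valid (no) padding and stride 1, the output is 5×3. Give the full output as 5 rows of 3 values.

7 34 37
36 56 25
10 57 28
20 41 14
45 32 32

Output[0,0]: The receptive field on the input at this output position is [15 4 7 / 14 9 14 / 14 3 8]. Elementwise product with the kernel and sum: 4·3 + 7·2 + 14·-1 + 9·1 + 14·-1.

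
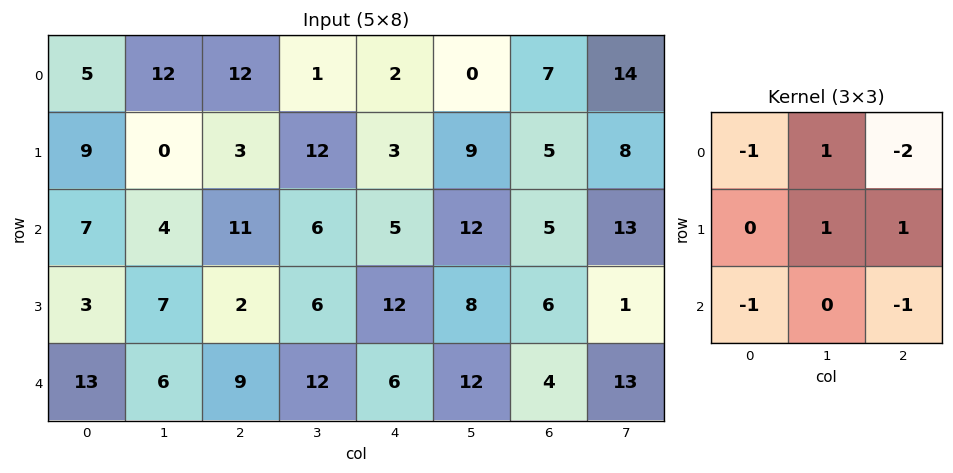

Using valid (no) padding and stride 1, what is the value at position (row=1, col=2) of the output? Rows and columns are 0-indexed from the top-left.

The receptive field on the input at this output position is [3 12 3 / 11 6 5 / 2 6 12]. Elementwise product with the kernel and sum: 3·-1 + 12·1 + 3·-2 + 6·1 + 5·1 + 2·-1 + 12·-1.

0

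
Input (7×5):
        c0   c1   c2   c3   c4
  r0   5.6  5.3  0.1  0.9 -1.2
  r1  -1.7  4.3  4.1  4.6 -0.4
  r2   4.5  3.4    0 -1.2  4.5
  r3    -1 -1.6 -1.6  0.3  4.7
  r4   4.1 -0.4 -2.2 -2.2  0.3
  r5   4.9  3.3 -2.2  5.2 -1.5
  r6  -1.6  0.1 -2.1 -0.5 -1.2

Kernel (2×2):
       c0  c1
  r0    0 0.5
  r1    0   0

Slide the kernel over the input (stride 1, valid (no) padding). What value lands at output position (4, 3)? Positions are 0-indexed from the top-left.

0.15

The receptive field on the input at this output position is [-2.2 0.3 / 5.2 -1.5]. Elementwise product with the kernel and sum: 0.3·0.5.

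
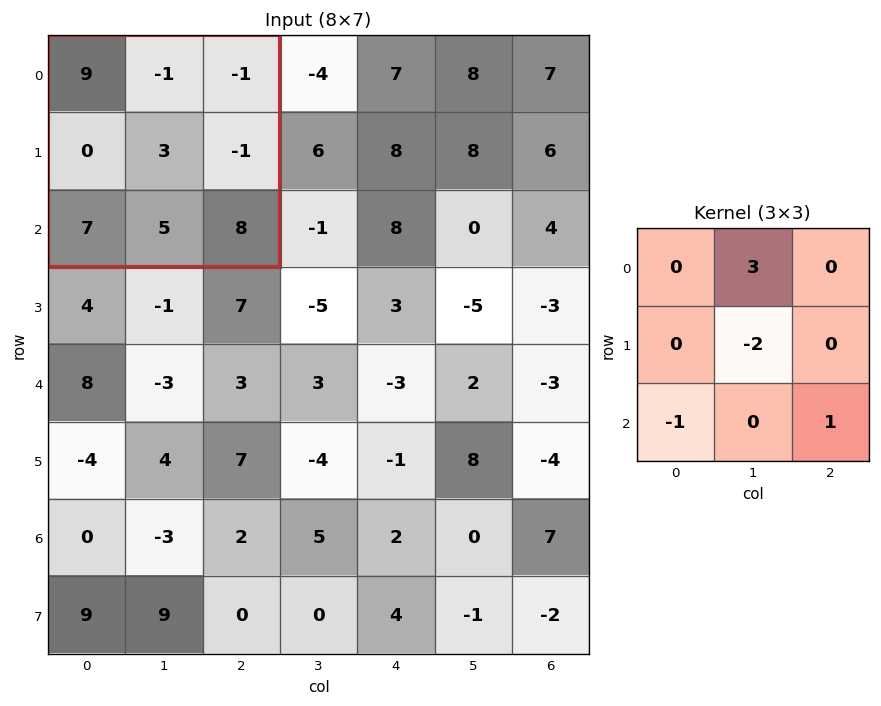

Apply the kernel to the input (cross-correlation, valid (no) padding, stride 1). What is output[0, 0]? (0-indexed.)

The receptive field on the input at this output position is [9 -1 -1 / 0 3 -1 / 7 5 8]. Elementwise product with the kernel and sum: -1·3 + 3·-2 + 7·-1 + 8·1.

-8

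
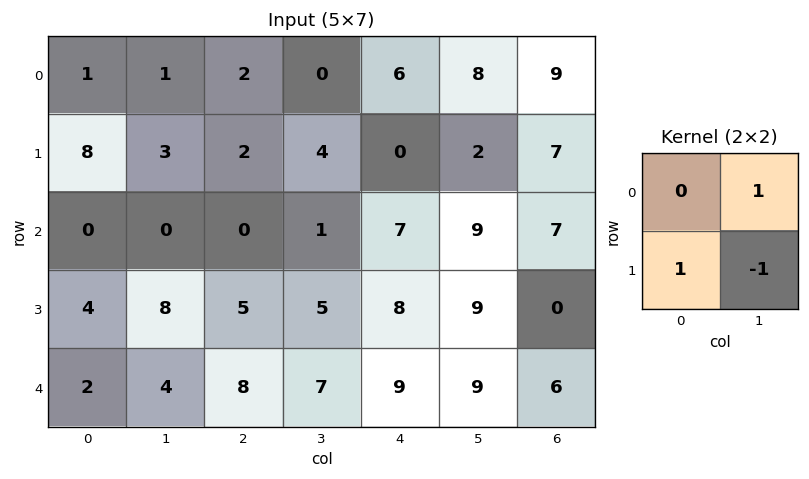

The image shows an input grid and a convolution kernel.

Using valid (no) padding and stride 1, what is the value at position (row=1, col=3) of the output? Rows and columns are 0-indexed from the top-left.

The receptive field on the input at this output position is [4 0 / 1 7]. Elementwise product with the kernel and sum: 0·1 + 1·1 + 7·-1.

-6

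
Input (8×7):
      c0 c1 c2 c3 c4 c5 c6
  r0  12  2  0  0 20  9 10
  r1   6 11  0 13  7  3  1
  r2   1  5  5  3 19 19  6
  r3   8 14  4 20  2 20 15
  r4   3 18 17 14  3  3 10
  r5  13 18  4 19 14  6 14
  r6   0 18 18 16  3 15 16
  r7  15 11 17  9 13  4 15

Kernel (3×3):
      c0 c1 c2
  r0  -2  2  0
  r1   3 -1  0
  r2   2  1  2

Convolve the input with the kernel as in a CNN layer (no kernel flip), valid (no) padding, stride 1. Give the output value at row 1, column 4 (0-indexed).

84

The receptive field on the input at this output position is [7 3 1 / 19 19 6 / 2 20 15]. Elementwise product with the kernel and sum: 7·-2 + 3·2 + 19·3 + 19·-1 + 2·2 + 20·1 + 15·2.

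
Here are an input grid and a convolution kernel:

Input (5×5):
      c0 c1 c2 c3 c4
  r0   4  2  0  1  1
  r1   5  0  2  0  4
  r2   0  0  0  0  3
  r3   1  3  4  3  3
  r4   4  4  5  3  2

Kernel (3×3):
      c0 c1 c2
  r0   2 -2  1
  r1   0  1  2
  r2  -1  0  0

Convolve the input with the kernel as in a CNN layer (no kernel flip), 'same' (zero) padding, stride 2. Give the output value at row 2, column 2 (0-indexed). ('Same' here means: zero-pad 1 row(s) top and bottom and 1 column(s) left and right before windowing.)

2

The receptive field on the zero-padded input at this output position is [3 3 0 / 3 2 0 / 0 0 0]. Elementwise product with the kernel and sum: 3·2 + 3·-2 + 0·1 + 2·1 + 0·2 + 0·-1.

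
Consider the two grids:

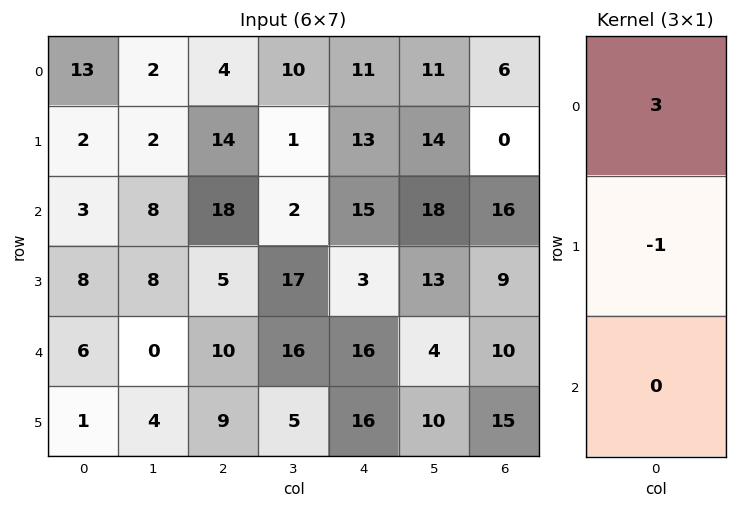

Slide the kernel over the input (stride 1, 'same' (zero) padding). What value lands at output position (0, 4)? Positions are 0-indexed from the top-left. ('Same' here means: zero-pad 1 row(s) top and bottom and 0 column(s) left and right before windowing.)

-11

The receptive field on the zero-padded input at this output position is [0 / 11 / 13]. Elementwise product with the kernel and sum: 0·3 + 11·-1.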